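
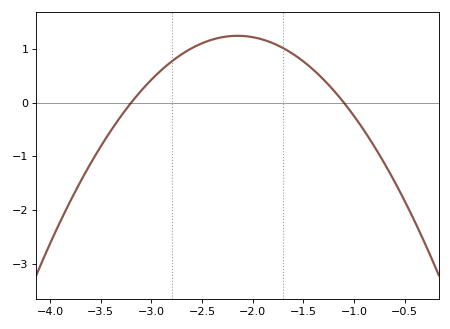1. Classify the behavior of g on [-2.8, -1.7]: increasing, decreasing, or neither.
neither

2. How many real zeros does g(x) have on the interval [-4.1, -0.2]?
2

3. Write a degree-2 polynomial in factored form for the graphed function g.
y = -1.13(x + 3.2)(x + 1.1)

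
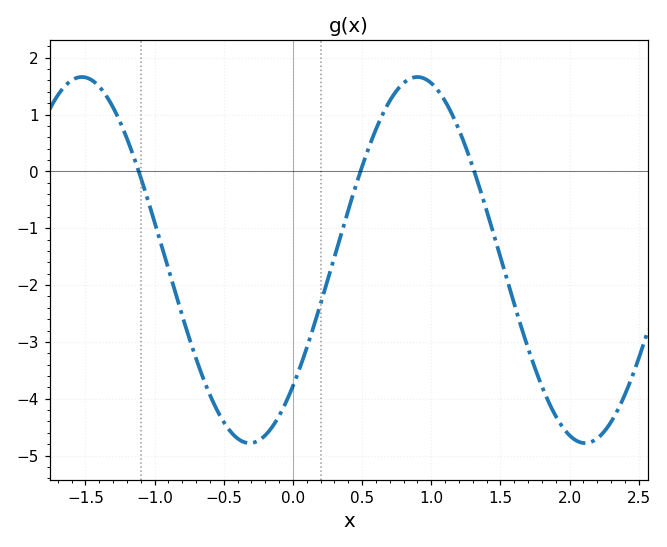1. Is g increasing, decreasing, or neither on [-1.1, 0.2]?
neither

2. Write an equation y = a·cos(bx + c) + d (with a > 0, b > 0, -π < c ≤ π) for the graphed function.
y = 3.22cos(2.59x - 2.33) - 1.56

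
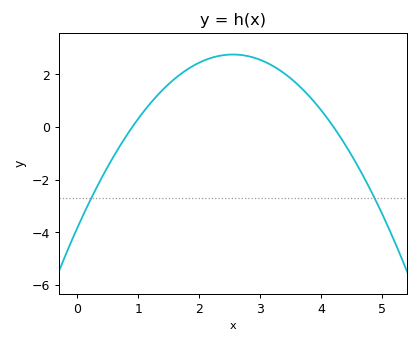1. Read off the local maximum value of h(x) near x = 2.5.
2.75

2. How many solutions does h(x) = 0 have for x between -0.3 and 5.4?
2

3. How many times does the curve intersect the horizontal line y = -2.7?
2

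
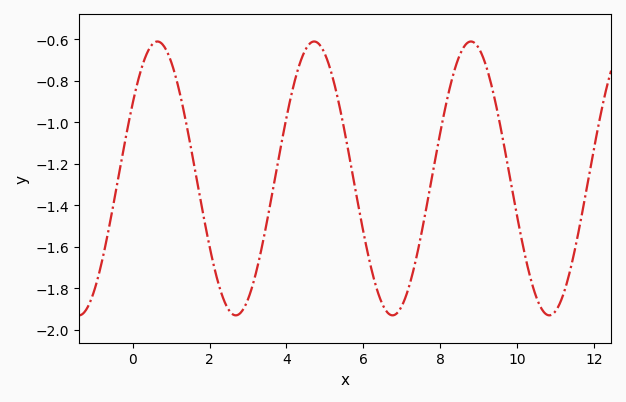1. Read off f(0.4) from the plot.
-0.66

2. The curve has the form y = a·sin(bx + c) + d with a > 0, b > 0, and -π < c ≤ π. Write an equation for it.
y = 0.66sin(1.5x + 0.58) - 1.27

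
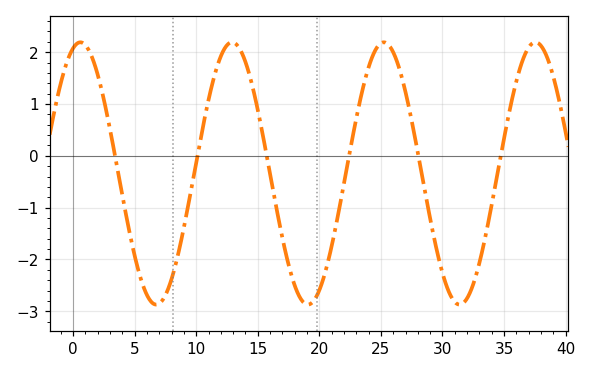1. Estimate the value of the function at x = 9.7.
-0.5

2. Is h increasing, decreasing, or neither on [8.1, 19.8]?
neither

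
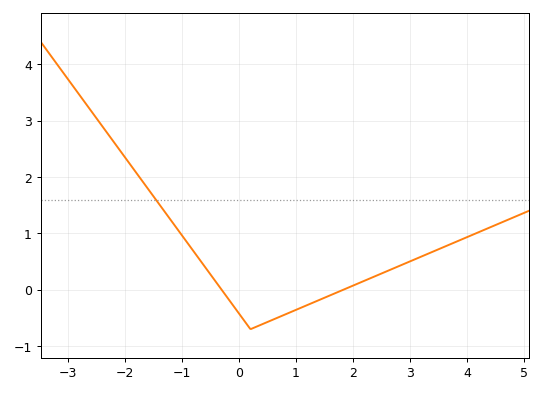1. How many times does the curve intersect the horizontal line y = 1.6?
1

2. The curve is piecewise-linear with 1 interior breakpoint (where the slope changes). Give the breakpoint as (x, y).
(0.2, -0.7)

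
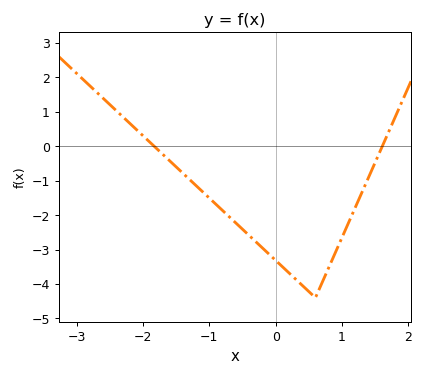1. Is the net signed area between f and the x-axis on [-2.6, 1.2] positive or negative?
negative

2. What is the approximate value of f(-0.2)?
-2.95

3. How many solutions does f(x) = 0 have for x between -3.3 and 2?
2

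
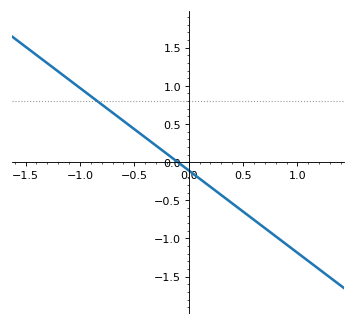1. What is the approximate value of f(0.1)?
-0.2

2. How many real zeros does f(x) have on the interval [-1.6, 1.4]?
1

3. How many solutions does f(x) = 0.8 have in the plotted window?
1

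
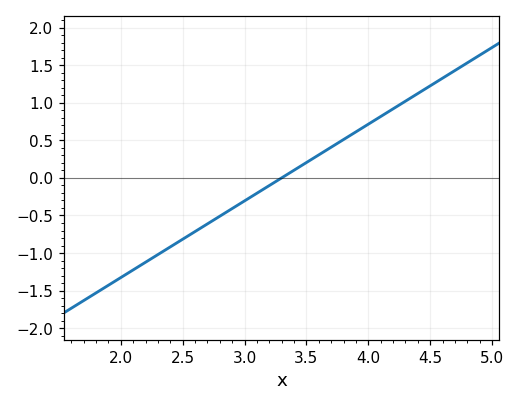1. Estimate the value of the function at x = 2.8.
-0.5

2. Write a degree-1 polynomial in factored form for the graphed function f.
y = 1.02(x - 3.3)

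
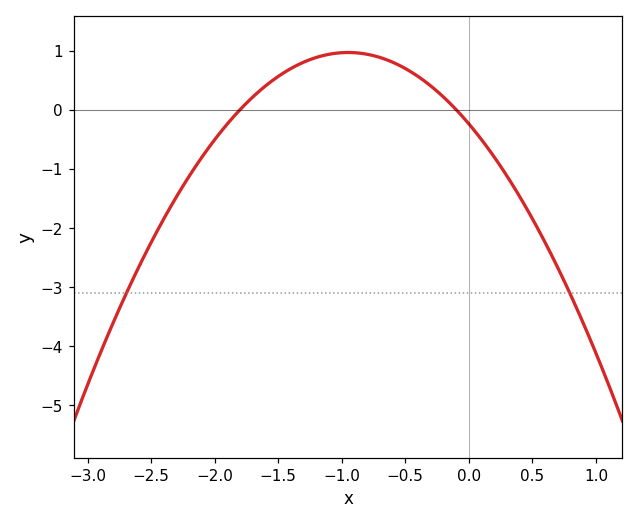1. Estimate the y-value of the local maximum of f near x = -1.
0.968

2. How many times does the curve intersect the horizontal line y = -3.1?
2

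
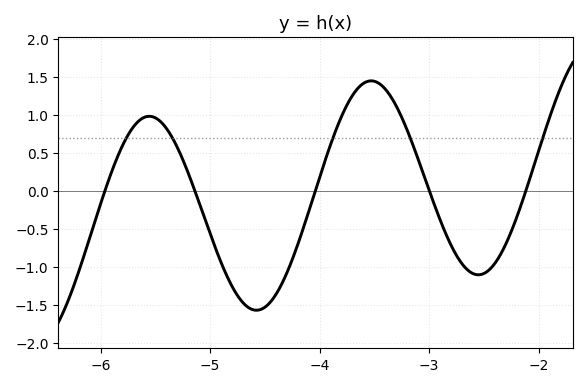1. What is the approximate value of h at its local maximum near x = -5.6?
0.984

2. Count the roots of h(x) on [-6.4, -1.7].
5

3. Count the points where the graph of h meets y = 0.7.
5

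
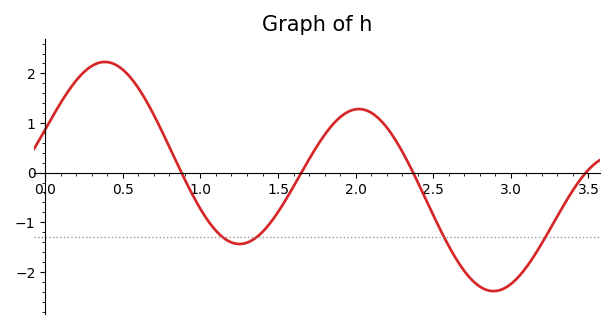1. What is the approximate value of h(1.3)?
-1.41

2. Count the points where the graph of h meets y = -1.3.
4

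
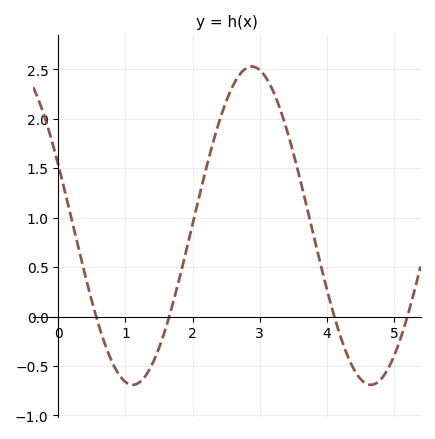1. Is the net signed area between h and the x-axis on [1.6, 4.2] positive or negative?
positive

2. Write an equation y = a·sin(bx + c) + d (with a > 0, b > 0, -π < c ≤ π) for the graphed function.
y = 1.61sin(1.77x + 2.75) + 0.92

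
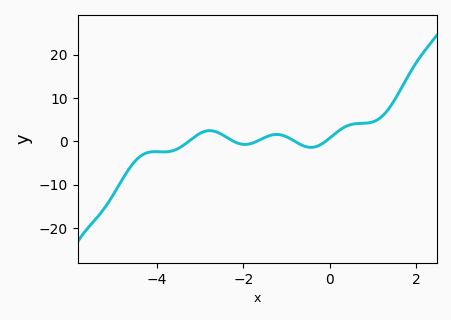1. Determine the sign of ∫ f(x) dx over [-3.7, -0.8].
positive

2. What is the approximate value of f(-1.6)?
0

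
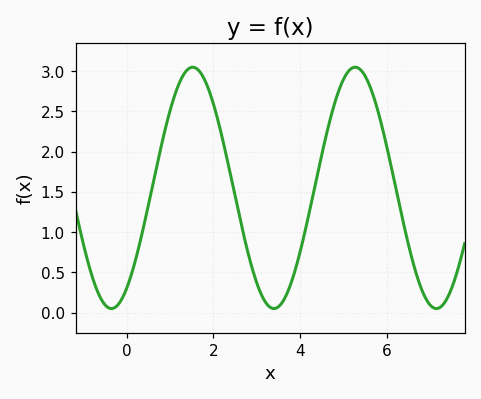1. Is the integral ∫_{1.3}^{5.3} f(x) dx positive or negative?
positive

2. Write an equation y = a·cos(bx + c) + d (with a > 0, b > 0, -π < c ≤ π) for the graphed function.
y = 1.5cos(1.7x - 2.6) + 1.55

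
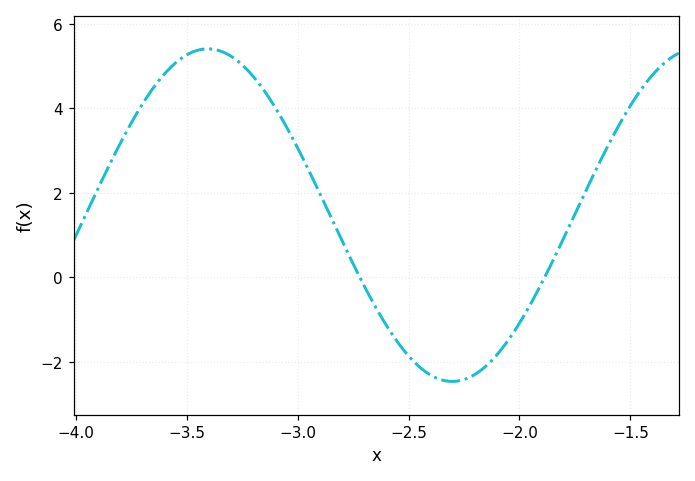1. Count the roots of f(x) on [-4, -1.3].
2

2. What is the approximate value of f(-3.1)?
4.01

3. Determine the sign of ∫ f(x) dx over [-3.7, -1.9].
positive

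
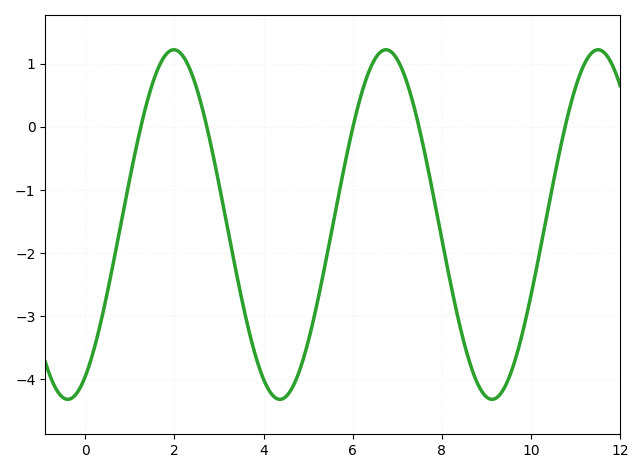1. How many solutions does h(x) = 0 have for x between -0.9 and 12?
5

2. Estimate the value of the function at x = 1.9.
1.2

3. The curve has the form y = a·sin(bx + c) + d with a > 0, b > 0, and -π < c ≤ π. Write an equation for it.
y = 2.77sin(1.3x - 1.1) - 1.55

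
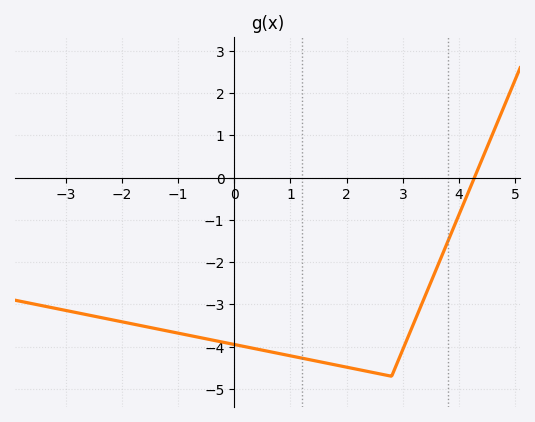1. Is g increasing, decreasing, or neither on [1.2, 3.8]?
neither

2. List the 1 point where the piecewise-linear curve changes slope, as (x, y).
(2.8, -4.7)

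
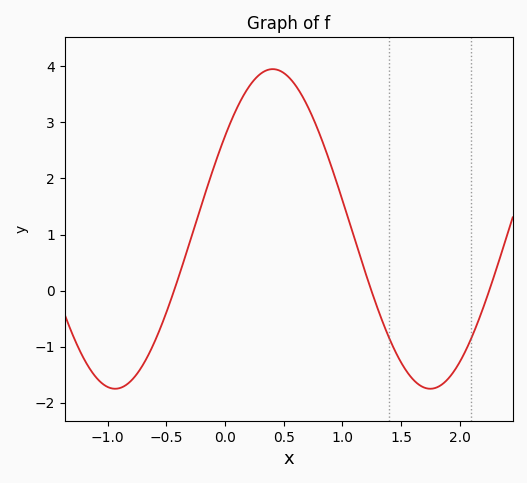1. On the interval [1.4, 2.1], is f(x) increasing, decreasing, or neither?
neither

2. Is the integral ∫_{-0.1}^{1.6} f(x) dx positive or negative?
positive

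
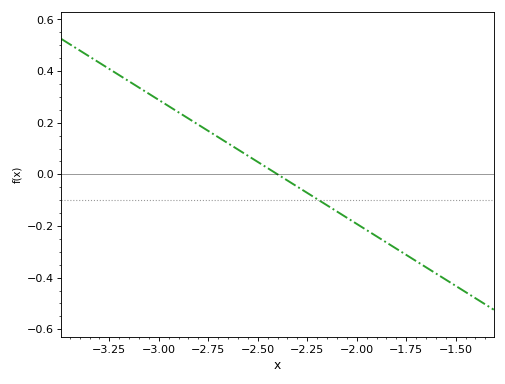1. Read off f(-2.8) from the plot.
0.192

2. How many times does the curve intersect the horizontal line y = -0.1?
1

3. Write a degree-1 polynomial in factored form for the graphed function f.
y = -0.48(x + 2.4)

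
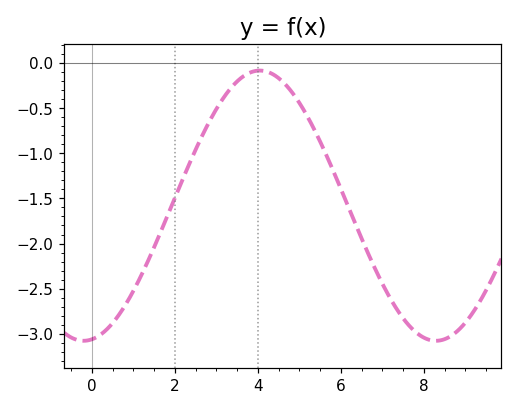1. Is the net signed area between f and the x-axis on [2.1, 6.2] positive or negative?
negative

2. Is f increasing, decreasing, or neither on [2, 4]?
increasing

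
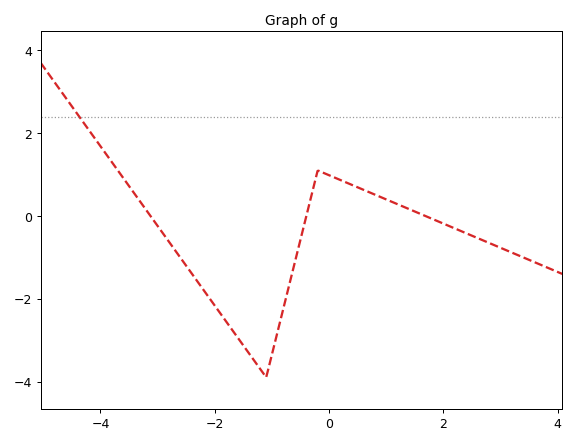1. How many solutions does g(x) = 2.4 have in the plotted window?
1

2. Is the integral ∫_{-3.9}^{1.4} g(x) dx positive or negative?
negative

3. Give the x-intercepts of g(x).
-3.13, -0.398, 1.68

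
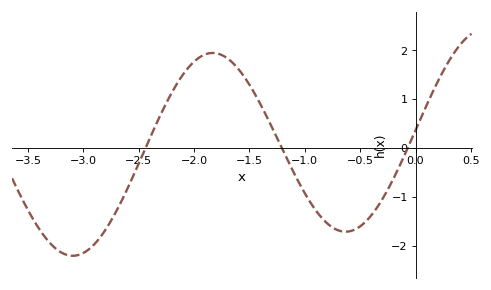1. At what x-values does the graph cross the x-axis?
-2.4, -1.2, -0.1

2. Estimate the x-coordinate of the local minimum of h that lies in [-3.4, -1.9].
-3.1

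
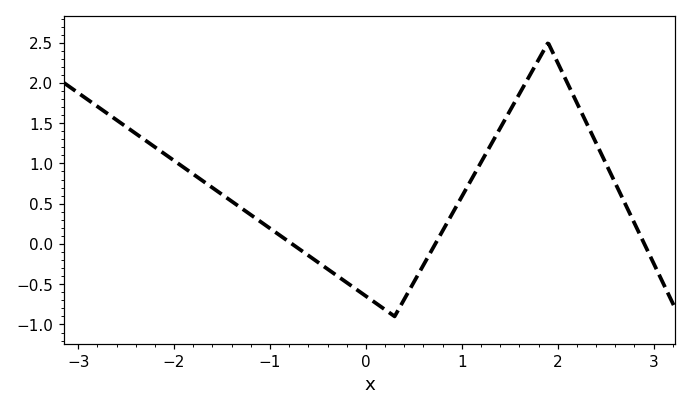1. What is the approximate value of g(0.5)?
-0.45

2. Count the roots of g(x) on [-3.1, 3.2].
3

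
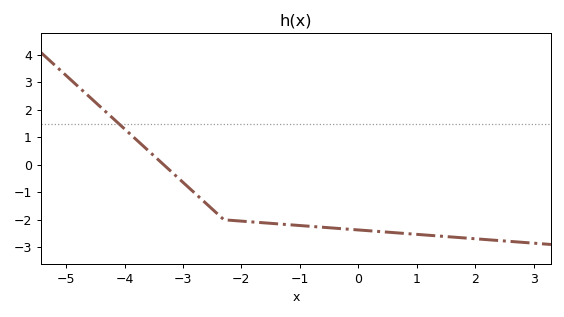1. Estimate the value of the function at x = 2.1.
-2.7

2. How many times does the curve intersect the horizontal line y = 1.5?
1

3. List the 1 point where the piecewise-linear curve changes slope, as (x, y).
(-2.3, -2)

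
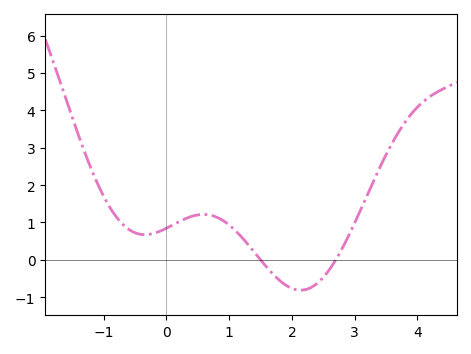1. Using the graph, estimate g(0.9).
1.05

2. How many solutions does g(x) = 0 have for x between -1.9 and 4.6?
2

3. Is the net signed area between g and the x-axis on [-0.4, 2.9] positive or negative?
positive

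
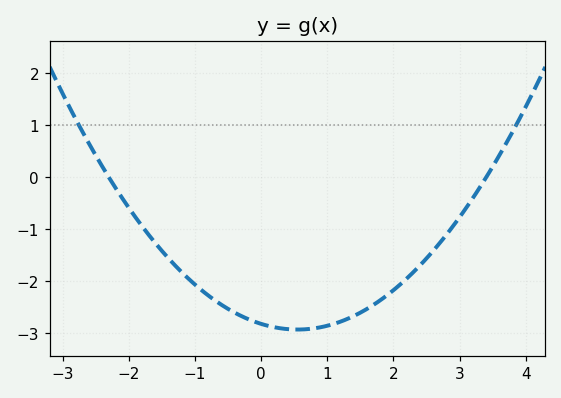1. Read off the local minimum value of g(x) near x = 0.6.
-2.9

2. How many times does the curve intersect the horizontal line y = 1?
2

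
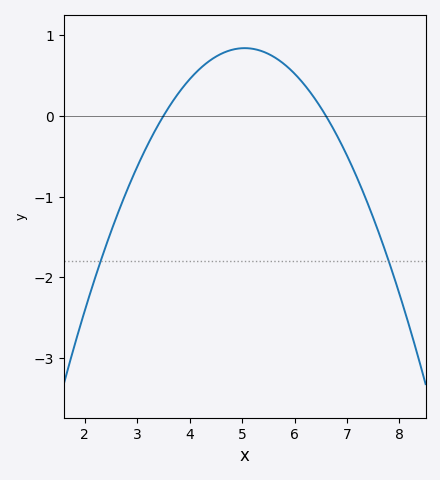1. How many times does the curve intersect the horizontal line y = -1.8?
2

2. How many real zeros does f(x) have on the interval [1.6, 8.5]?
2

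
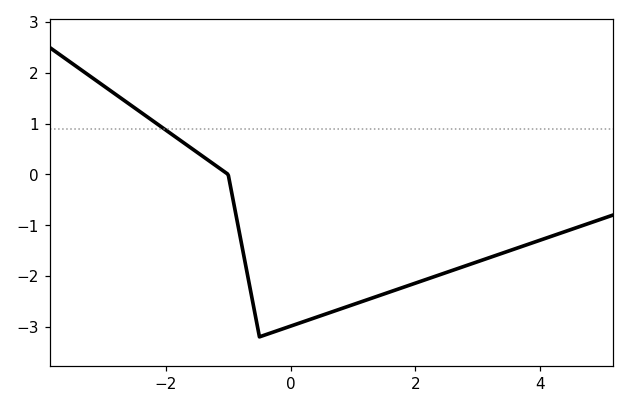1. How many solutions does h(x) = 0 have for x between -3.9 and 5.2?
1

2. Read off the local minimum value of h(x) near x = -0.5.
-3.2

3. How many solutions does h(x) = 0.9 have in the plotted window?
1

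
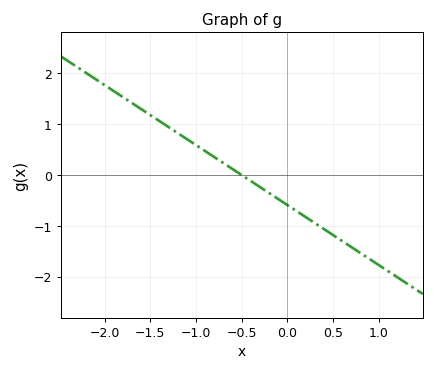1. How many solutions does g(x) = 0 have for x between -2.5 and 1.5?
1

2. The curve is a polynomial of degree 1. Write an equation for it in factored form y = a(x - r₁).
y = -1.18(x + 0.5)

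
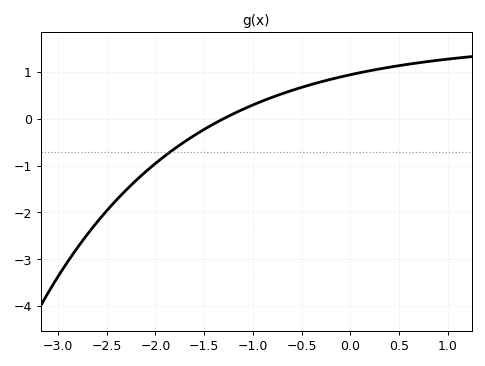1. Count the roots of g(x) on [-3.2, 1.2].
1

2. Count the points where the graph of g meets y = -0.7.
1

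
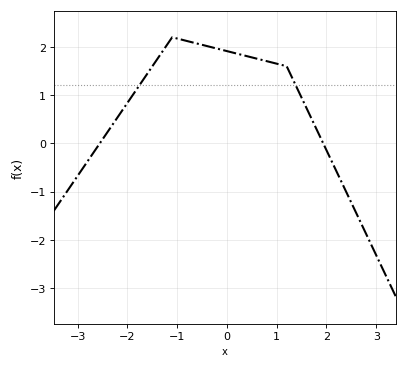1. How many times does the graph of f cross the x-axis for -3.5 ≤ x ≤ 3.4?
2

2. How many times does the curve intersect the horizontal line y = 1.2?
2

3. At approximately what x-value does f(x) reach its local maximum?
-1.1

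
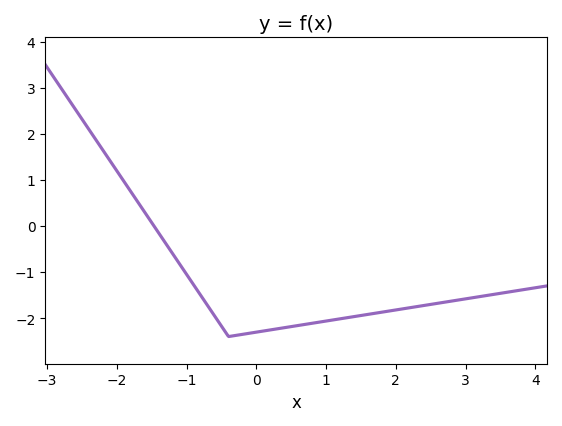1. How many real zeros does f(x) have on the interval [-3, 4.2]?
1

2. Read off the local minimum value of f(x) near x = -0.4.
-2.4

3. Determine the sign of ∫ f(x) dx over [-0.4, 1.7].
negative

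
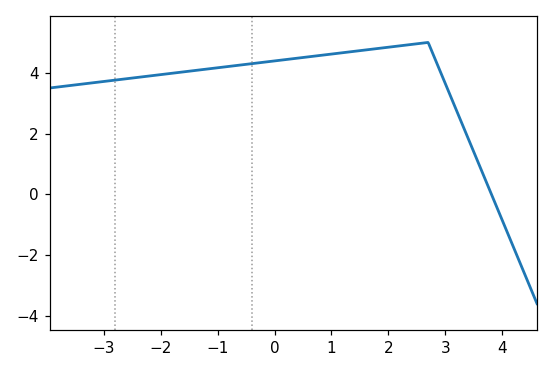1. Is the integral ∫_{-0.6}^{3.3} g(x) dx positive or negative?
positive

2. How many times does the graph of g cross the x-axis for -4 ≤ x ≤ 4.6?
1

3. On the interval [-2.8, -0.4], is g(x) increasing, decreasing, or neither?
increasing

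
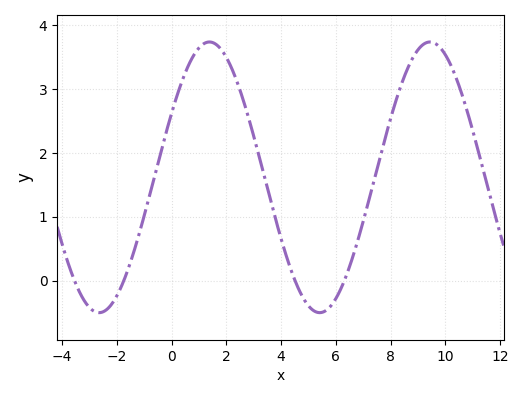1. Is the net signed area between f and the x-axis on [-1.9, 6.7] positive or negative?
positive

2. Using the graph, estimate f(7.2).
1.25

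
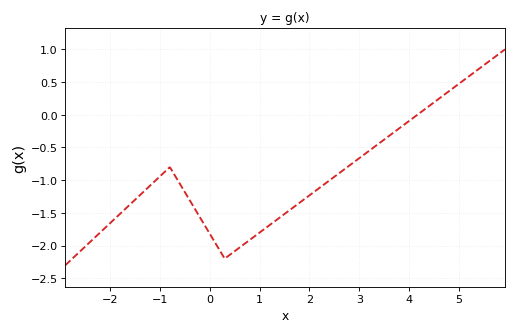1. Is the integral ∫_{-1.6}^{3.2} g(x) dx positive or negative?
negative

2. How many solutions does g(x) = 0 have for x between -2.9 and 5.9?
1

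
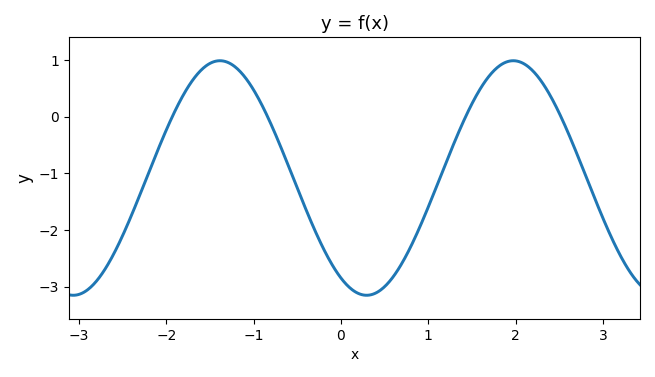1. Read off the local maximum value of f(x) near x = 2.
1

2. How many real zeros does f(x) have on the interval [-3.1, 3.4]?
4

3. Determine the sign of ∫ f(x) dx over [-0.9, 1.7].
negative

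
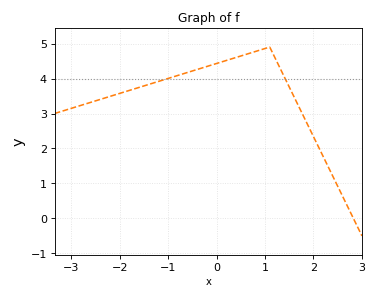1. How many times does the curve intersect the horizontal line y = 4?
2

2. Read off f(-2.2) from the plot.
3.49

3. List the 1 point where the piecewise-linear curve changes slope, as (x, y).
(1.1, 4.9)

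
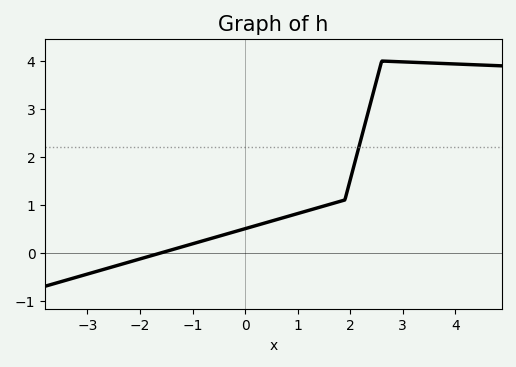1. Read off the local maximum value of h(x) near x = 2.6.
4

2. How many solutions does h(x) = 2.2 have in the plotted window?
1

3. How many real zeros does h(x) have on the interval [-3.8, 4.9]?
1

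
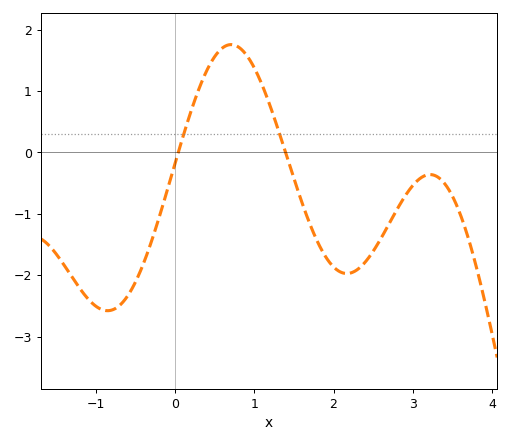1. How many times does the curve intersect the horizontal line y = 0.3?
2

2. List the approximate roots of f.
0, 1.4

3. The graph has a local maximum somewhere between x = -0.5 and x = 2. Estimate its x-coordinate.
0.7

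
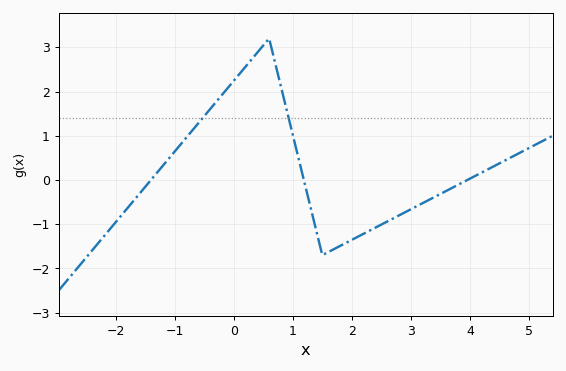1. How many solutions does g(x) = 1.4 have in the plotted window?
2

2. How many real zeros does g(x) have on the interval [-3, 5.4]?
3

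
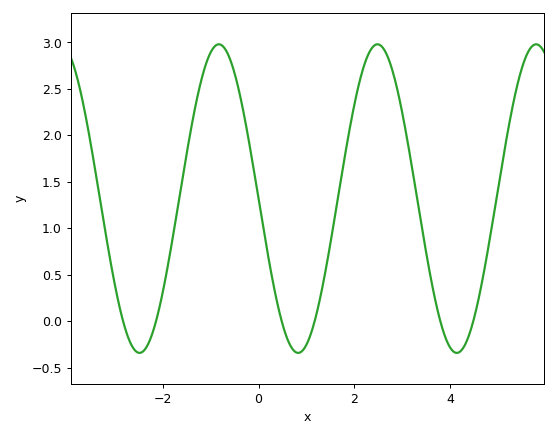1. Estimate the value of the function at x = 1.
-0.25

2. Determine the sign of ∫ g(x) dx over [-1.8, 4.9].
positive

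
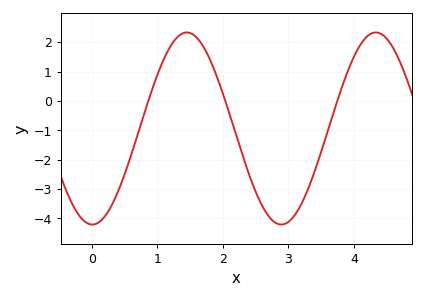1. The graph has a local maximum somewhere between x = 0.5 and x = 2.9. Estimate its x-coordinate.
1.5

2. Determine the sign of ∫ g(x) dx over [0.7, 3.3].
negative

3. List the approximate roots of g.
0.9, 2, 3.7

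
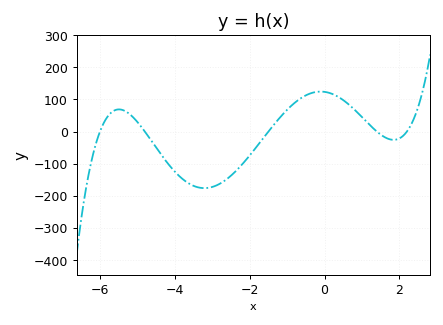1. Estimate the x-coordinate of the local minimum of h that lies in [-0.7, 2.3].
1.85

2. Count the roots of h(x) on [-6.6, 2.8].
5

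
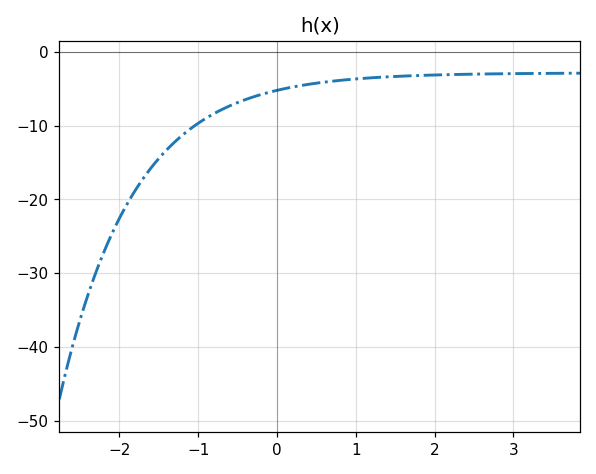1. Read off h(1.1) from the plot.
-3.61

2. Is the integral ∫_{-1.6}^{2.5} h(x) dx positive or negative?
negative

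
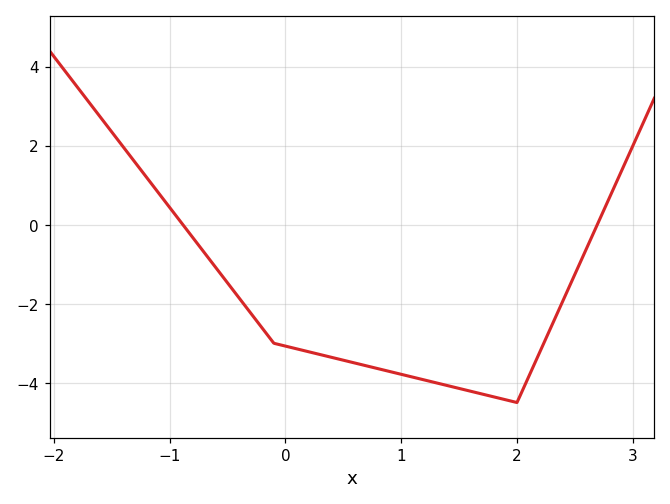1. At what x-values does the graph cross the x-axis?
-0.9, 2.7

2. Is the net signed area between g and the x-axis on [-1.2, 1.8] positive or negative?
negative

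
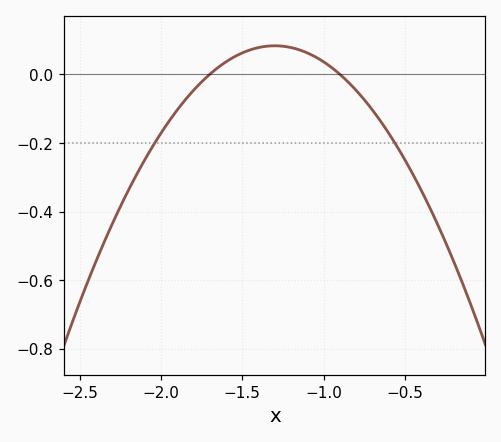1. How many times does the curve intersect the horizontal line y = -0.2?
2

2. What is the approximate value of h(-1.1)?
0.062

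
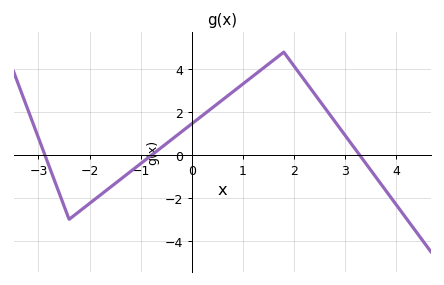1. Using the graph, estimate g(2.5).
2.6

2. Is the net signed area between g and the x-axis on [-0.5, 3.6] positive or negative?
positive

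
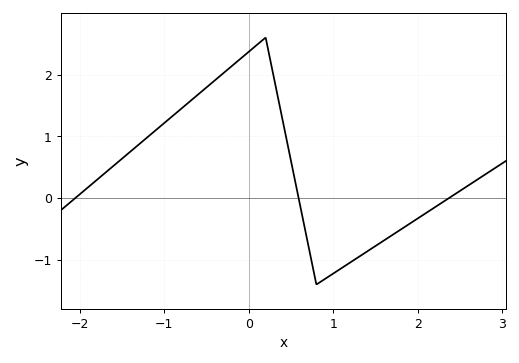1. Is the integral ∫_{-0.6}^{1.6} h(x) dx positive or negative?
positive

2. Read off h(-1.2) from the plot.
1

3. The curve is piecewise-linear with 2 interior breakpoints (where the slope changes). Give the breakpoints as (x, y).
(0.2, 2.6); (0.8, -1.4)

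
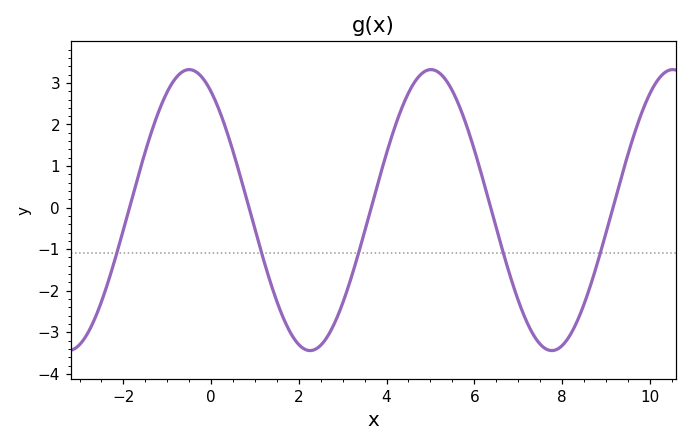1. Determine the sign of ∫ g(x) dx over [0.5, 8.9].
negative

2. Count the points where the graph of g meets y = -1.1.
5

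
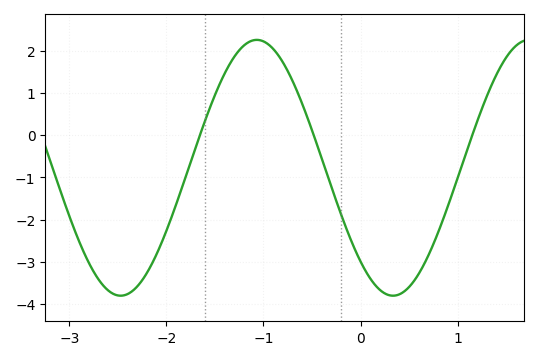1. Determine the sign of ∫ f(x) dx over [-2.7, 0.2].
negative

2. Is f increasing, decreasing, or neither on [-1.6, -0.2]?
neither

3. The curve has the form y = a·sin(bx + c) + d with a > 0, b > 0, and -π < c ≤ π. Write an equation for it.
y = 3.03sin(2.2x - 2.3) - 0.77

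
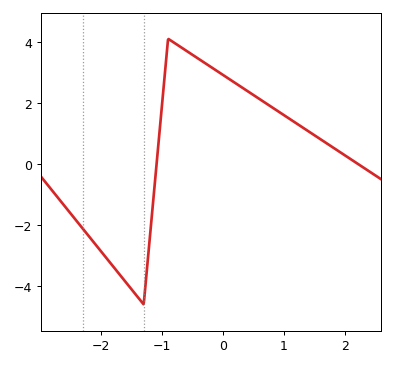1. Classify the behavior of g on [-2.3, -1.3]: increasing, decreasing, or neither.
decreasing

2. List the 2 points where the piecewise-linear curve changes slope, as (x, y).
(-1.3, -4.6); (-0.9, 4.1)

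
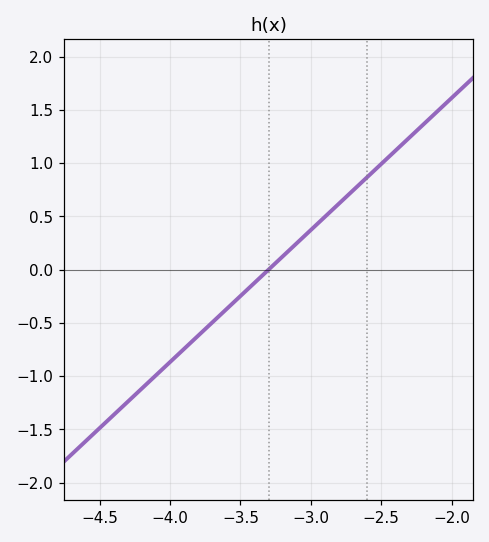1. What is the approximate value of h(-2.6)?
0.85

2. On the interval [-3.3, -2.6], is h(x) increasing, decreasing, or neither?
increasing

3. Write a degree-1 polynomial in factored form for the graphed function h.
y = 1.24(x + 3.3)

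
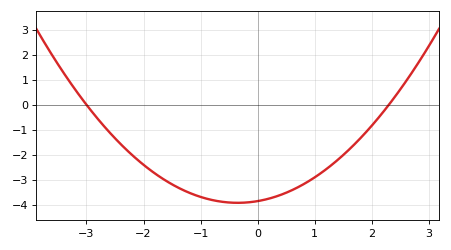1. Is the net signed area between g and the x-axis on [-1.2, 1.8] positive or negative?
negative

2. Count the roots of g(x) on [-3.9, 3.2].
2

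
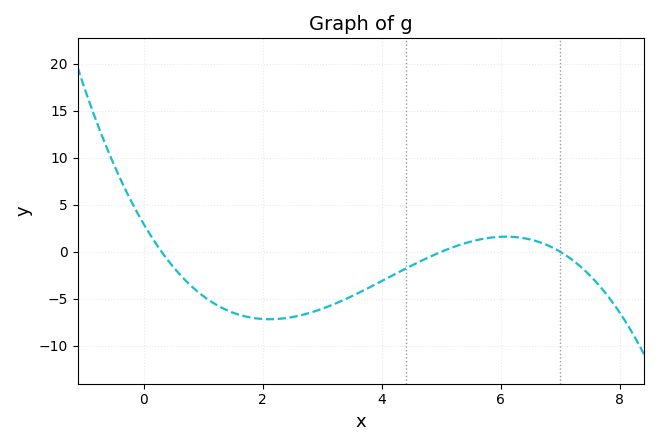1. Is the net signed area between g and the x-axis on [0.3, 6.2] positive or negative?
negative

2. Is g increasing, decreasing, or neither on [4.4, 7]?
neither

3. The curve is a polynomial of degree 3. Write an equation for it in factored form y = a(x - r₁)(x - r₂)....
y = -0.28(x - 0.3)(x - 5)(x - 7)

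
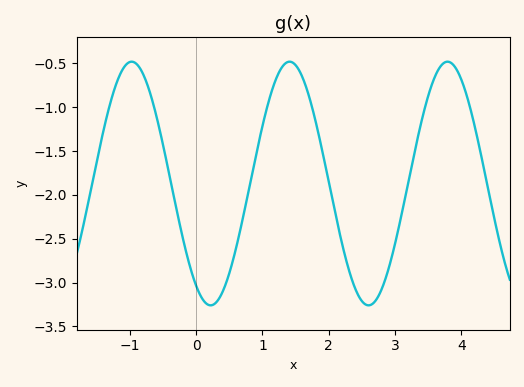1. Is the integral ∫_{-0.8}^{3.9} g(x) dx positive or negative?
negative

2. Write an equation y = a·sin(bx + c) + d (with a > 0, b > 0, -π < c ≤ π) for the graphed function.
y = 1.39sin(2.6x - 2.2) - 1.87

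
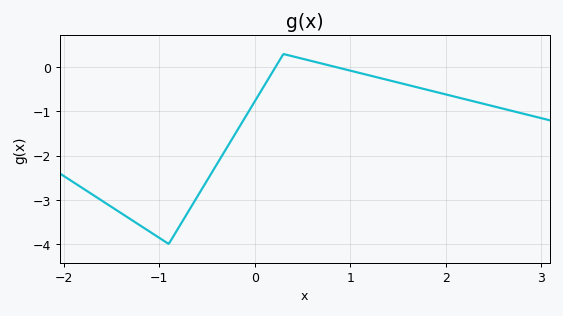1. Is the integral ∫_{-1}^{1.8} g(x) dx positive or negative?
negative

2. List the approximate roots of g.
0.216, 0.858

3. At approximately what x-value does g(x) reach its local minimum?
-0.901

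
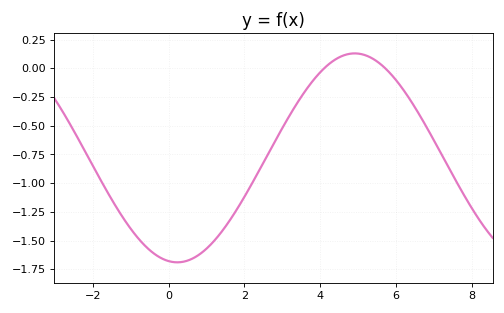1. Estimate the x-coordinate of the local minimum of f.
0.221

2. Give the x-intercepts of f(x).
4.11, 5.72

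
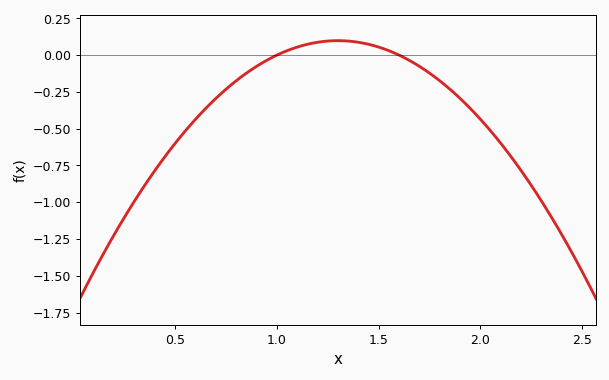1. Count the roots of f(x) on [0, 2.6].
2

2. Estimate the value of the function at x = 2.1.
-0.599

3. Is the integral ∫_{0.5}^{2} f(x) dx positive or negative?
negative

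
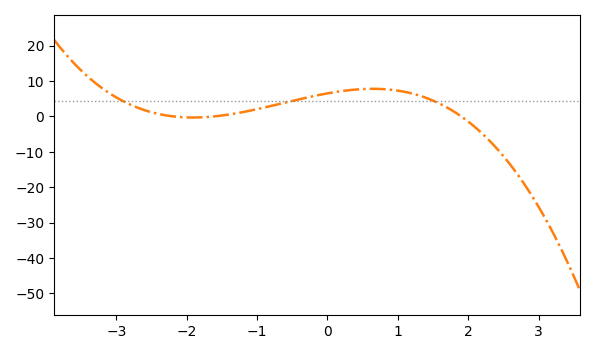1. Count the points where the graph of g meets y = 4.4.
3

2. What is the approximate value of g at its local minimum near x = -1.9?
0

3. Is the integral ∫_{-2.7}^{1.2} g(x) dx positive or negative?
positive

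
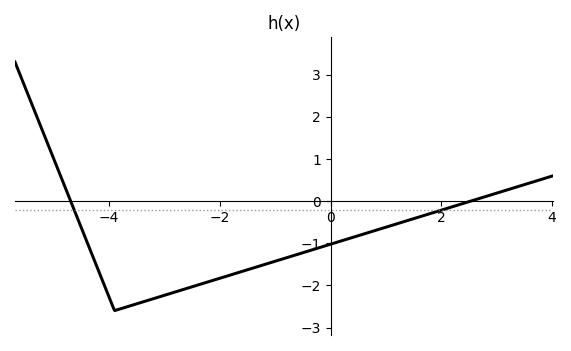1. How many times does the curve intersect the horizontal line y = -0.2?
2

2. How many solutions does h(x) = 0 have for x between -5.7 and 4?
2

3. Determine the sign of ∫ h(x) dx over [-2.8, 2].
negative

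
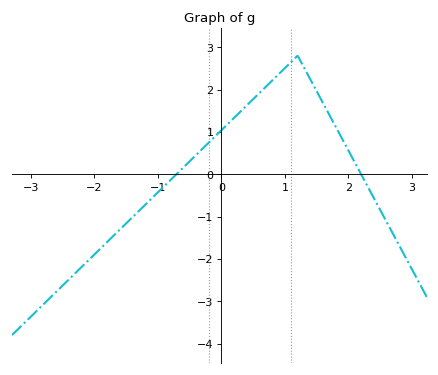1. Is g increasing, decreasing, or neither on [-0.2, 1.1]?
increasing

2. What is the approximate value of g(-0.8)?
-0.1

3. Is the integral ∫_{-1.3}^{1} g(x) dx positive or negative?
positive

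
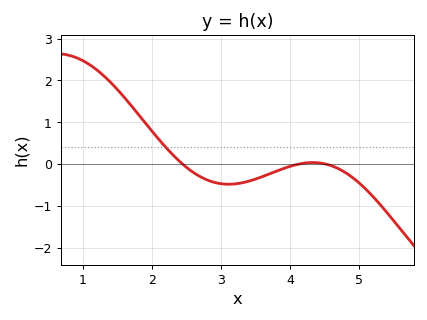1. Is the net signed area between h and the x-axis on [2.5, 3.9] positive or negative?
negative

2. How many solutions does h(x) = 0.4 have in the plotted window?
1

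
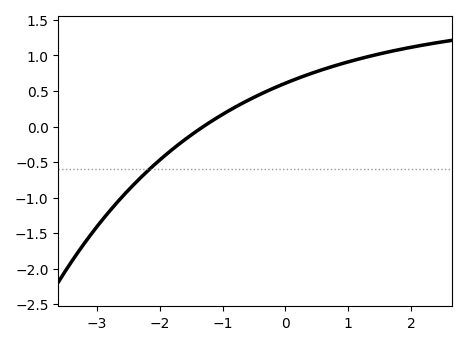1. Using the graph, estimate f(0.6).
0.8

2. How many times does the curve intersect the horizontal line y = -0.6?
1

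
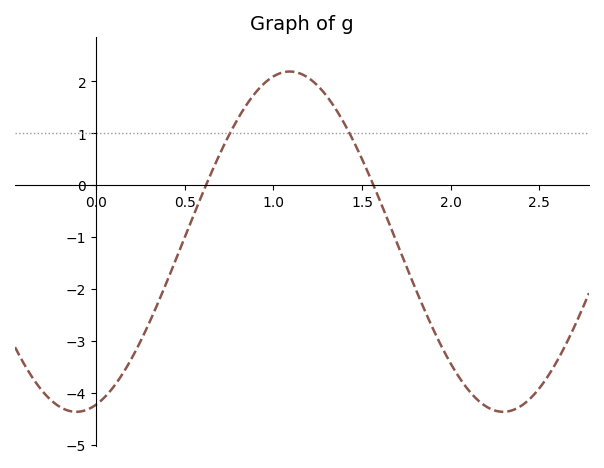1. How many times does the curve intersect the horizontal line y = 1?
2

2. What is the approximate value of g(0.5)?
-1.01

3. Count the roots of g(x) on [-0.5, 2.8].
2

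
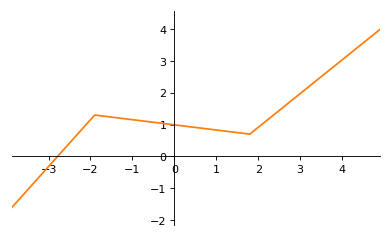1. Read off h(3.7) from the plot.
2.7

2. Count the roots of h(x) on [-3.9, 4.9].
1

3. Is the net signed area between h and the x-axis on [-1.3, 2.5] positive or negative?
positive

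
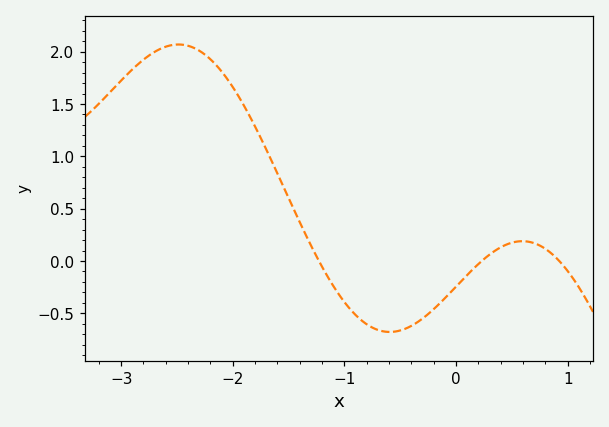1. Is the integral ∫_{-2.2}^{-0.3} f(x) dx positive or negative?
positive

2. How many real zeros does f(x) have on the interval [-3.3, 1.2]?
3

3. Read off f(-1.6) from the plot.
0.85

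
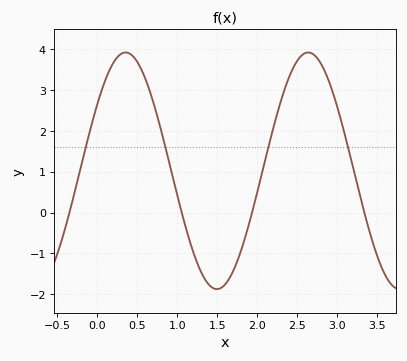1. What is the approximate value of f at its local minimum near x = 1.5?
-1.87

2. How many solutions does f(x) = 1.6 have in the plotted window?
4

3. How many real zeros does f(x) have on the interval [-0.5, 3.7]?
4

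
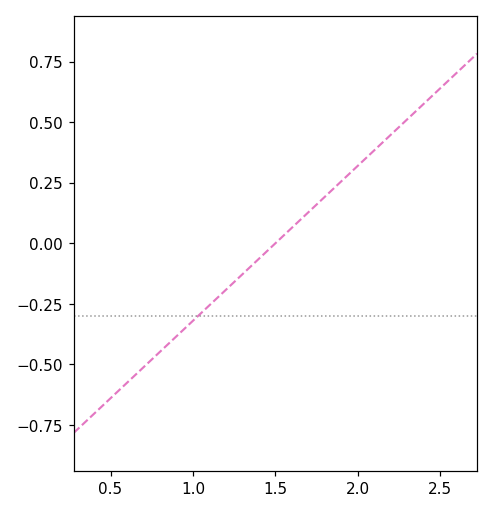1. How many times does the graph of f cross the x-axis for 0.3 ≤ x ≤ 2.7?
1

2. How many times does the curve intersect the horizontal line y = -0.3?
1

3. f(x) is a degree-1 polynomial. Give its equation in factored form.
y = 0.64(x - 1.5)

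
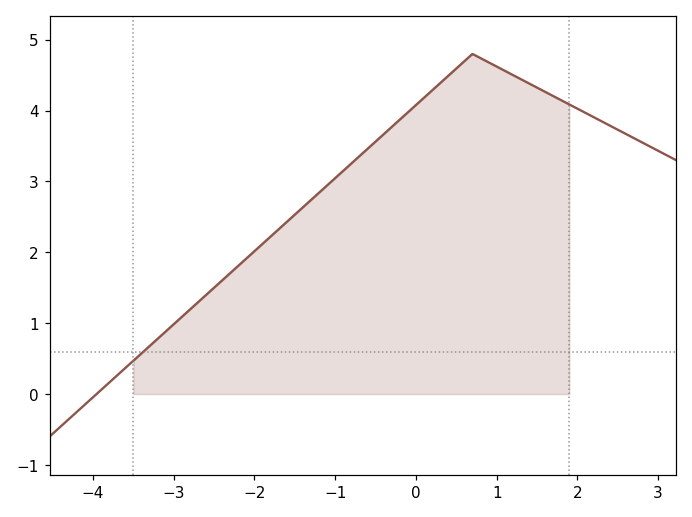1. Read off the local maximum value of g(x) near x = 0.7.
4.8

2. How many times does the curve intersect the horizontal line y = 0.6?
1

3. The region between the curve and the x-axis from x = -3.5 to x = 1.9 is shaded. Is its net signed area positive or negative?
positive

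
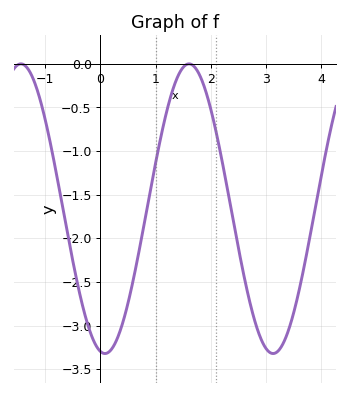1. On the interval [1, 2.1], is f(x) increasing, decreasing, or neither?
neither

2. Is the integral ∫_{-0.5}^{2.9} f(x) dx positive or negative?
negative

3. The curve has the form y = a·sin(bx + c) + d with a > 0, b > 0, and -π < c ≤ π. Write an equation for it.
y = 1.66sin(2.06x - 1.74) - 1.66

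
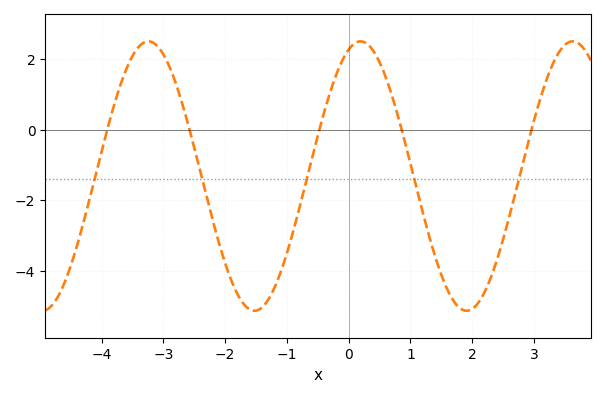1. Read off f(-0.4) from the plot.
0.4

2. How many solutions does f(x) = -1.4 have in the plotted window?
5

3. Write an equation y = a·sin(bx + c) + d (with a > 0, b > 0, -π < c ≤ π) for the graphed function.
y = 3.82sin(1.8x + 1.2) - 1.31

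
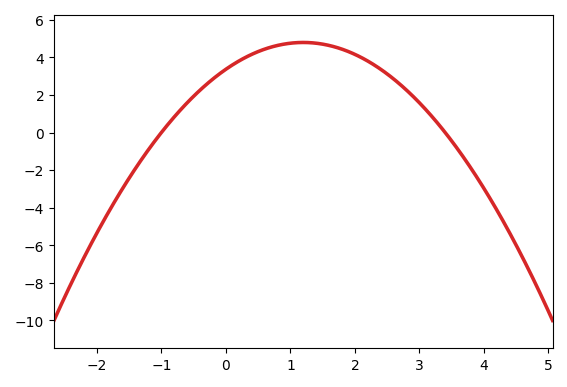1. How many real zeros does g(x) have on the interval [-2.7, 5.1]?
2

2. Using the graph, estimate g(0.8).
4.6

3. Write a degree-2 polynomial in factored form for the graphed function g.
y = -0.99(x + 1)(x - 3.4)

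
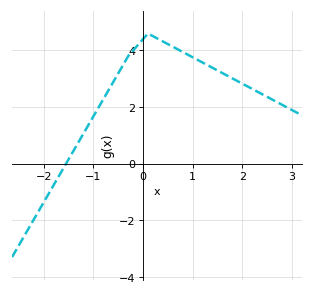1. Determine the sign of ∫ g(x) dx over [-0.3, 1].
positive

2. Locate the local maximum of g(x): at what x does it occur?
0.1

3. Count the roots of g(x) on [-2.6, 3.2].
1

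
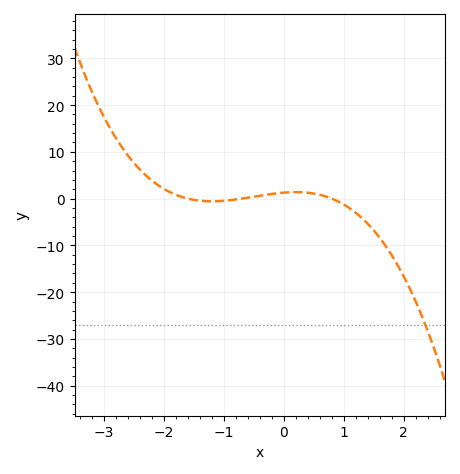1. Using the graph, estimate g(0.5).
1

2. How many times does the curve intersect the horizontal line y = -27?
1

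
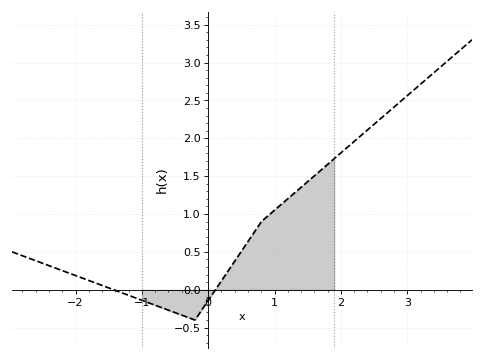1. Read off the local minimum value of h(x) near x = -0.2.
-0.4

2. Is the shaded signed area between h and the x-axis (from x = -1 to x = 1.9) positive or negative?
positive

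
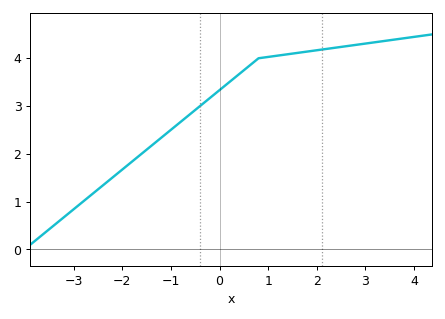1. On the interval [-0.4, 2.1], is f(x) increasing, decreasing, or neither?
increasing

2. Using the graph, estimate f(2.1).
4.2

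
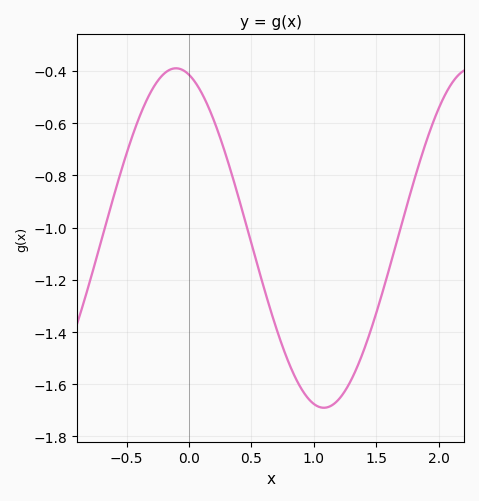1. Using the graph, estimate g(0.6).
-1.23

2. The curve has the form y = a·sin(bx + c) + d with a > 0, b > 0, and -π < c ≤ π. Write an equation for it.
y = 0.65sin(2.65x + 1.85) - 1.04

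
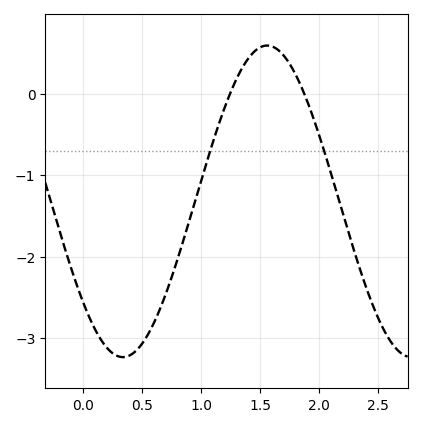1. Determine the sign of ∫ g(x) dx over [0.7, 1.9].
negative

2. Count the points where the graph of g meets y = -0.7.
2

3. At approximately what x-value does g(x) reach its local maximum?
1.55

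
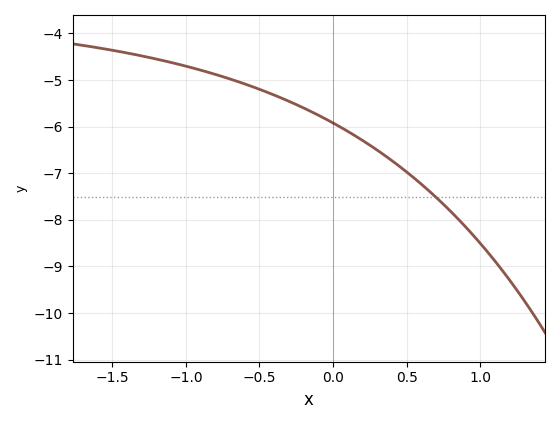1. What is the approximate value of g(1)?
-8.5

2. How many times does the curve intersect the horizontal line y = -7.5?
1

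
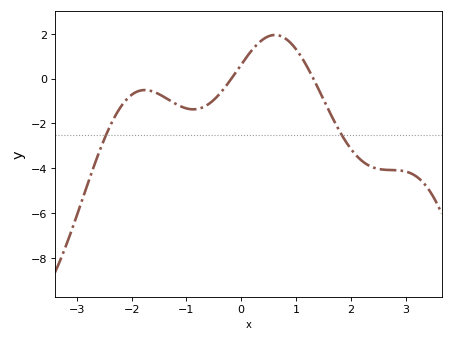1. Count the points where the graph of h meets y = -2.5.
2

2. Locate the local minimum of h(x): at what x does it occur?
-0.876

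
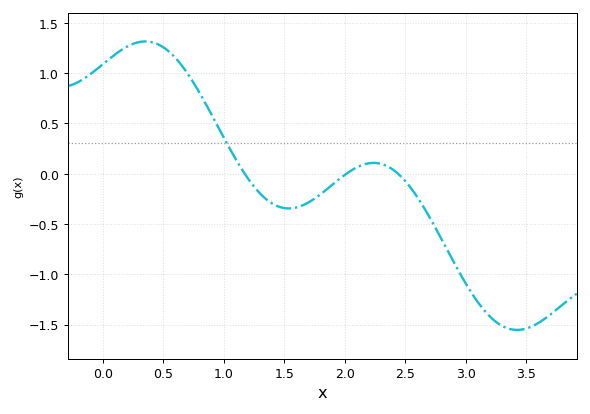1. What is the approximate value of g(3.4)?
-1.55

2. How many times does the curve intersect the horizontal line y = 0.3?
1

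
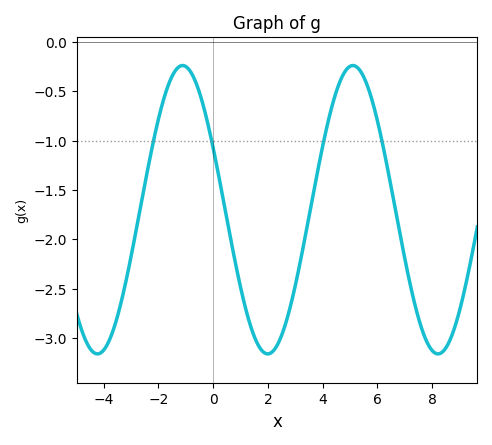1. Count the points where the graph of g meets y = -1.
4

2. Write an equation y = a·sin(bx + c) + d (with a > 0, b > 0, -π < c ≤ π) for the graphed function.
y = 1.46sin(1.01x + 2.7) - 1.7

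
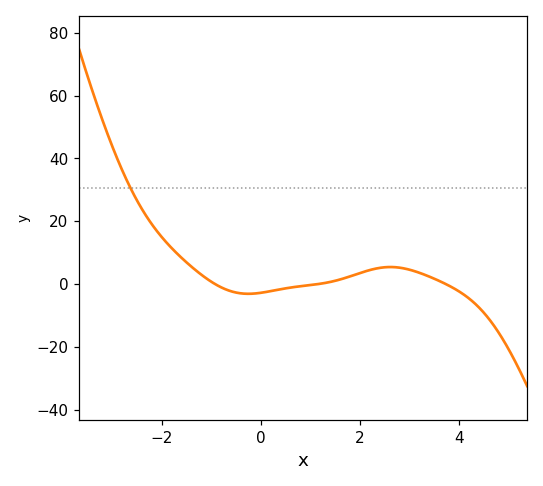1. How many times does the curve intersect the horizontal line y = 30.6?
1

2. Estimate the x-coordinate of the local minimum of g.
-0.25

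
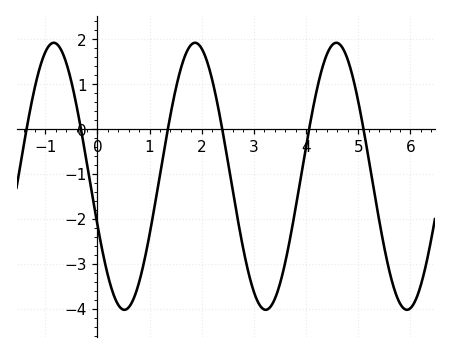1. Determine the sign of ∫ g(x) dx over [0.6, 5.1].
negative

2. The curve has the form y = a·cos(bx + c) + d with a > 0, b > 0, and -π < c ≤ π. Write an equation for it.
y = 2.97cos(2.32x + 1.94) - 1.05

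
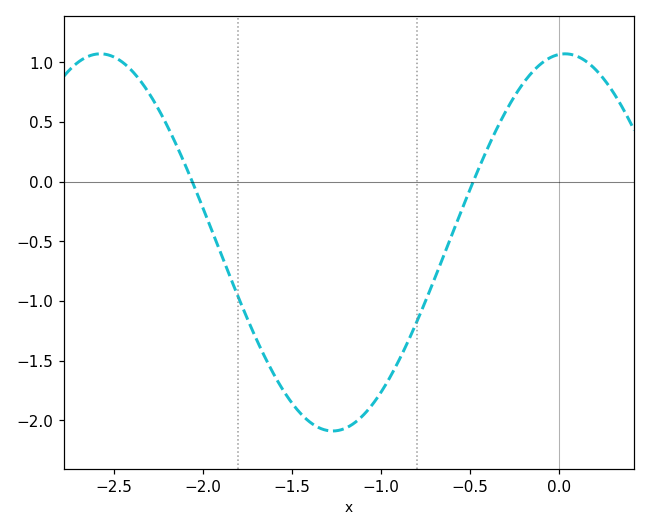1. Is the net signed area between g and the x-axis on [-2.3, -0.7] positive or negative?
negative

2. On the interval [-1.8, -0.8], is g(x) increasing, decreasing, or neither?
neither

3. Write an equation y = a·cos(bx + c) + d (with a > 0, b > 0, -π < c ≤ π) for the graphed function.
y = 1.58cos(2.4x - 0.08) - 0.51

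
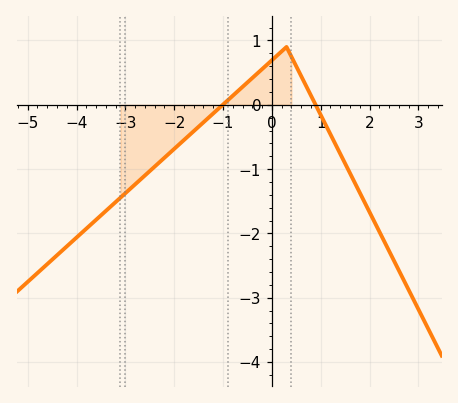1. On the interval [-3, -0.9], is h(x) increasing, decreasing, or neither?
increasing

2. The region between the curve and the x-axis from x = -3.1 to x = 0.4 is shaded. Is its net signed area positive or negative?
negative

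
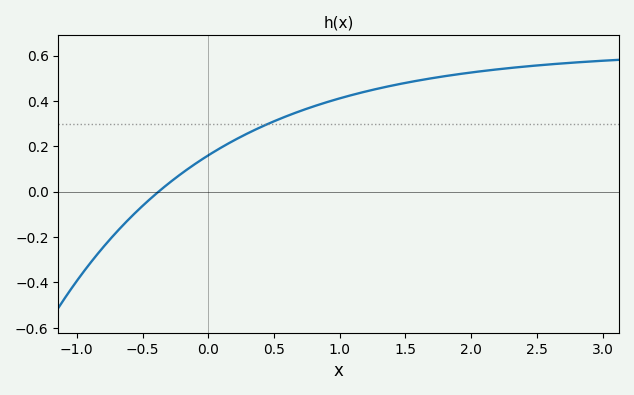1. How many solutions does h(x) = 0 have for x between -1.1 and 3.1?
1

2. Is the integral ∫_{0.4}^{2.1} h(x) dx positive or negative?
positive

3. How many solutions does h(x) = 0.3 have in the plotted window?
1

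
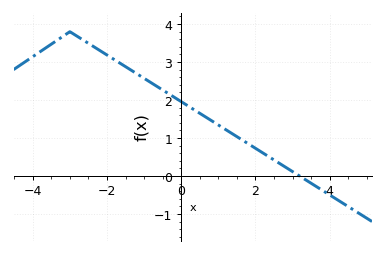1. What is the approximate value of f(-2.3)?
3.4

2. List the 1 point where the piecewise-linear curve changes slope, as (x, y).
(-3, 3.8)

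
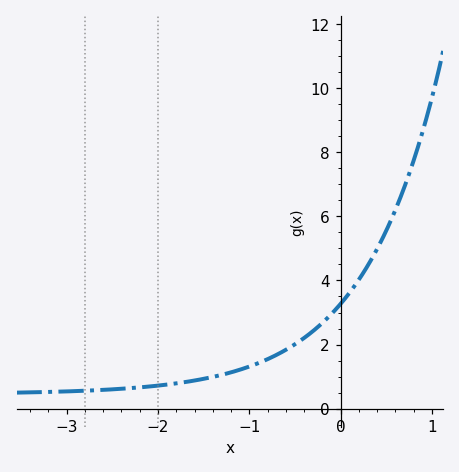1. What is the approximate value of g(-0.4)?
2.2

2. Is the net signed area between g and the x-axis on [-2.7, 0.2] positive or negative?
positive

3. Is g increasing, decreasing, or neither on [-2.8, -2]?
increasing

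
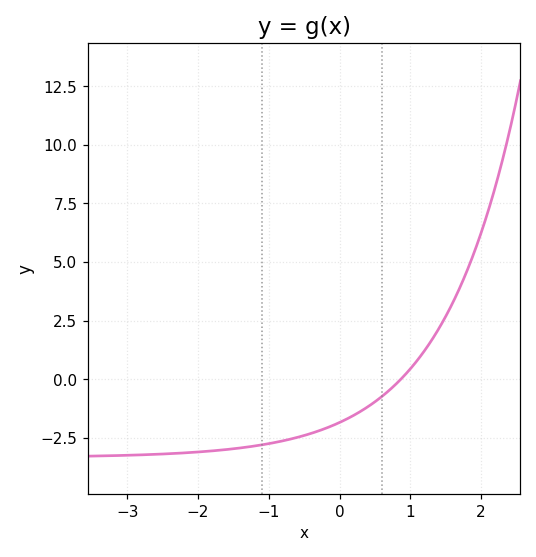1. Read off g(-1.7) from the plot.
-3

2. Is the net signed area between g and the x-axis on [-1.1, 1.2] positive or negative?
negative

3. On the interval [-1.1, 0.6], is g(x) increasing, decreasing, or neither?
increasing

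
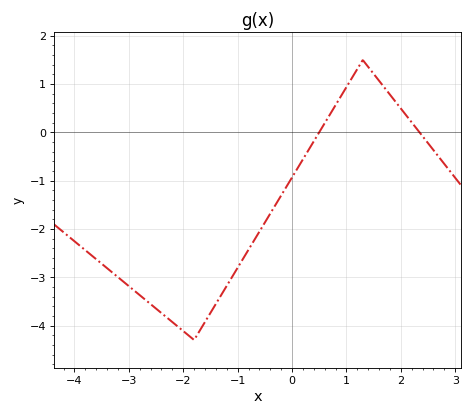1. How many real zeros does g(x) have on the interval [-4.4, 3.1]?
2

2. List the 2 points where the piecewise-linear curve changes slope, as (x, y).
(-1.8, -4.3); (1.3, 1.5)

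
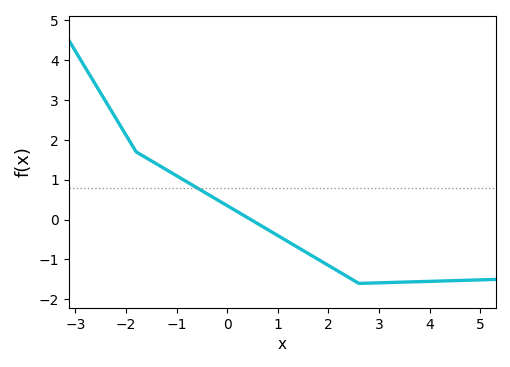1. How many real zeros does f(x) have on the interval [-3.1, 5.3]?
1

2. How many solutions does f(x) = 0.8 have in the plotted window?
1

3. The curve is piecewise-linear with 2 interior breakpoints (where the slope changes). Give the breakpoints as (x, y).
(-1.8, 1.7); (2.6, -1.6)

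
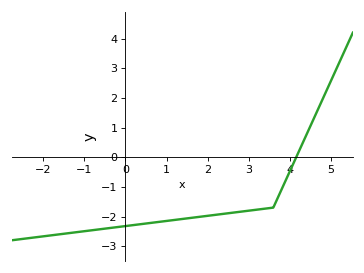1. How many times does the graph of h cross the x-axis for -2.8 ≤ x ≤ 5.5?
1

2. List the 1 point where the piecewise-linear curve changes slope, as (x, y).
(3.6, -1.7)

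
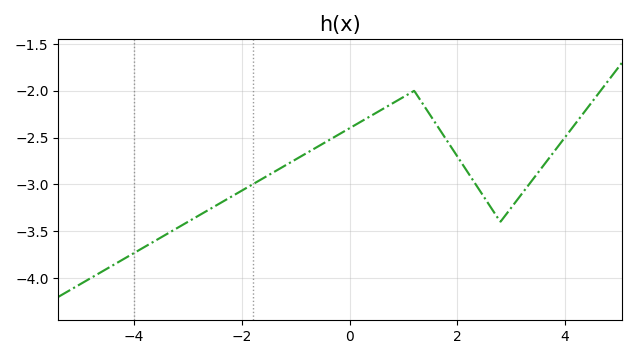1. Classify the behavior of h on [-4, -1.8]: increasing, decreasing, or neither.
increasing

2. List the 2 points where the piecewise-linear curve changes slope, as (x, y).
(1.2, -2); (2.8, -3.4)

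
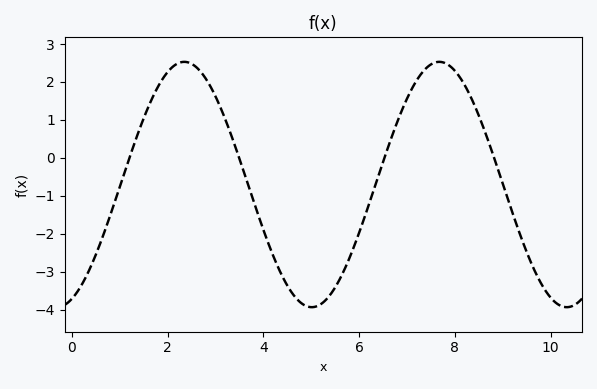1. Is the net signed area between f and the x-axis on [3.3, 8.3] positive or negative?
negative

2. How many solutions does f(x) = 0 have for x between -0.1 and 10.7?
4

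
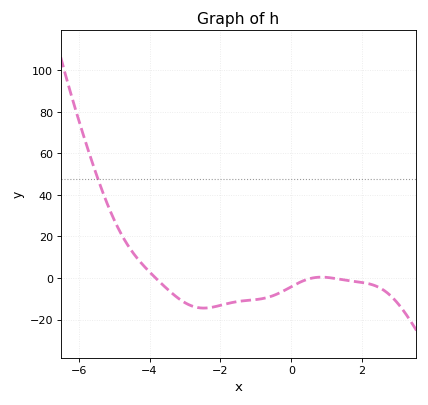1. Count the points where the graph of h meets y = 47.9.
1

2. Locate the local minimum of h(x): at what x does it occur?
-2.47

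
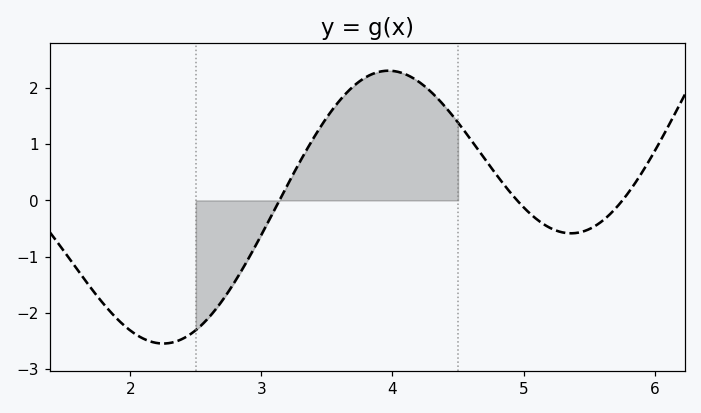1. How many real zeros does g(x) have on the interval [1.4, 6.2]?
3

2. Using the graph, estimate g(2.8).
-1.44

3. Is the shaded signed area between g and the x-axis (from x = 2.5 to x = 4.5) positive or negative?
positive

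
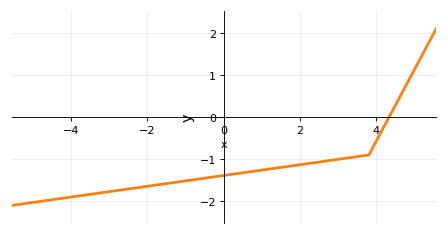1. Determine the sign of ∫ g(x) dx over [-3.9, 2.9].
negative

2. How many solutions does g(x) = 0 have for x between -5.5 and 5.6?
1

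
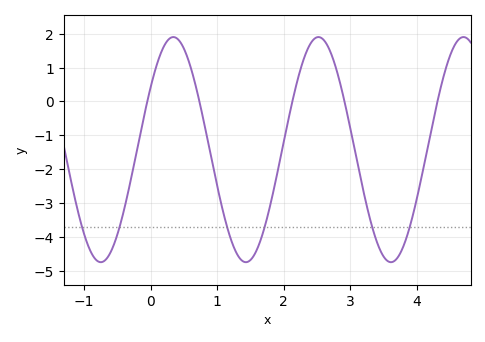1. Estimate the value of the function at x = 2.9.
0.1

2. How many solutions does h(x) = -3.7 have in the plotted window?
6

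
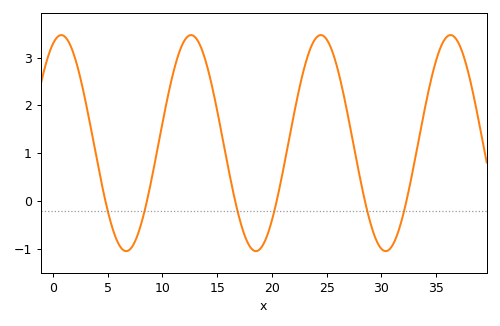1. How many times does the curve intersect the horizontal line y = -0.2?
6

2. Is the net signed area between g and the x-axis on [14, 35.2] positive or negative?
positive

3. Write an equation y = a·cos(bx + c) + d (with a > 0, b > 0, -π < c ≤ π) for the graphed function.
y = 2.26cos(0.53x - 0.4) + 1.21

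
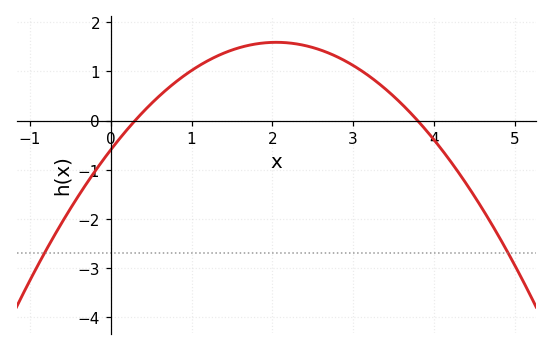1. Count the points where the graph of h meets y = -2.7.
2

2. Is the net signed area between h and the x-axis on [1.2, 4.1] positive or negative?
positive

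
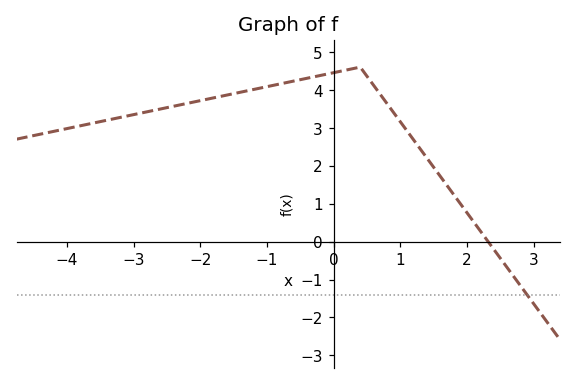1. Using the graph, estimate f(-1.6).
3.86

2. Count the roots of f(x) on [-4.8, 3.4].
1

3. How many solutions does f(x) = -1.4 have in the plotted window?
1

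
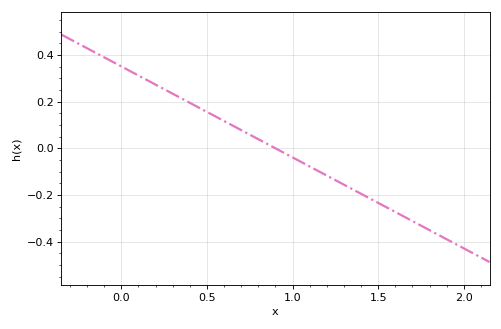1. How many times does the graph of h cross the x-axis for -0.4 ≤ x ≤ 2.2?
1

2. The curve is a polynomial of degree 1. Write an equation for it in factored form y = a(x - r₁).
y = -0.39(x - 0.9)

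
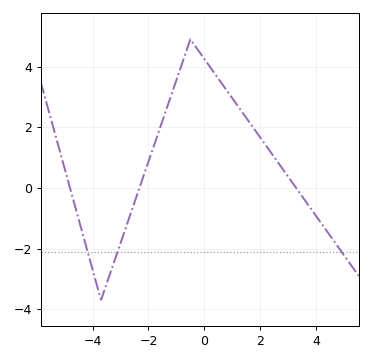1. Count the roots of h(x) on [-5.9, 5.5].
3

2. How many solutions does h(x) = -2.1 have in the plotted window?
3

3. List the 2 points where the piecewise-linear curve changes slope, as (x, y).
(-3.7, -3.7); (-0.5, 4.9)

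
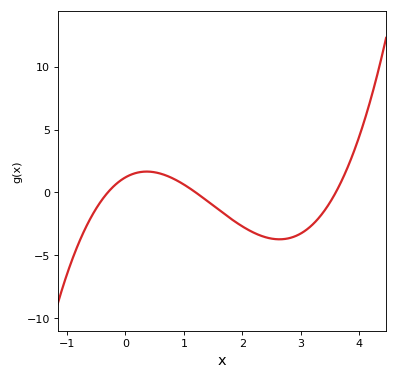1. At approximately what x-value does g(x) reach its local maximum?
0.4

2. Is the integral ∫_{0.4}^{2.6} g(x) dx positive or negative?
negative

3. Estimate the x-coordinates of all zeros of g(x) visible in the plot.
-0.3, 1.2, 3.6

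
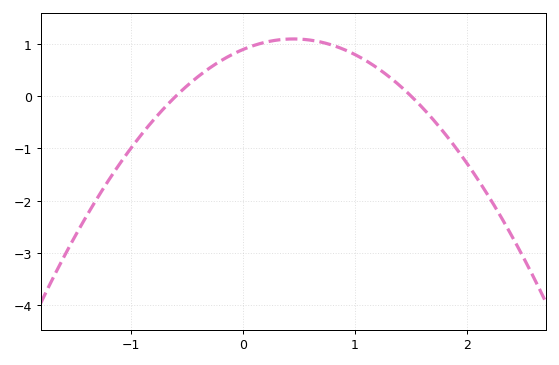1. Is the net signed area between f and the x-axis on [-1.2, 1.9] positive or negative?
positive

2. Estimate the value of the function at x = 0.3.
1.1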